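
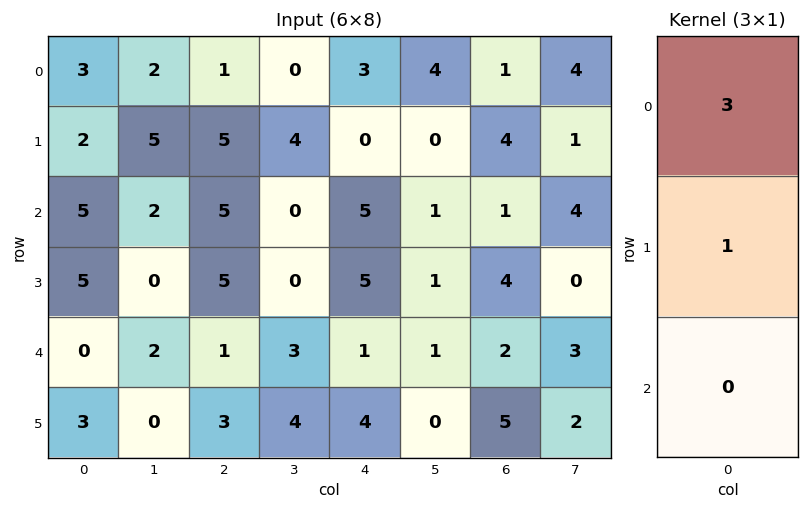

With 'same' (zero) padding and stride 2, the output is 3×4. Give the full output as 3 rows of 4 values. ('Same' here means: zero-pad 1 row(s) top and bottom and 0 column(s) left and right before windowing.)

Output[0,0]: The receptive field on the zero-padded input at this output position is [0 / 3 / 2]. Elementwise product with the kernel and sum: 0·3 + 3·1.

3 1 3 1
11 20 5 13
15 16 16 14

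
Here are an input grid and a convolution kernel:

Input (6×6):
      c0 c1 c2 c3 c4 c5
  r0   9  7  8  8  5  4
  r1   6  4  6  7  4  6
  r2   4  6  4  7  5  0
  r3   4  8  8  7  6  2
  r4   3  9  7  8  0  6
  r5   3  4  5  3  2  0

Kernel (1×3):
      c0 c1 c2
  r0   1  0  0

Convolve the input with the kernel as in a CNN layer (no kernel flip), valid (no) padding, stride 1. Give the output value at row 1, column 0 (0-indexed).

6

The receptive field on the input at this output position is [6 4 6]. Elementwise product with the kernel and sum: 6·1.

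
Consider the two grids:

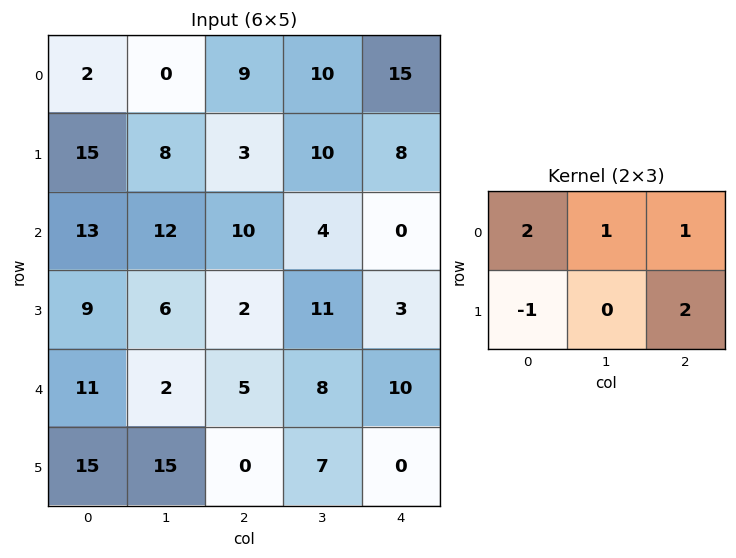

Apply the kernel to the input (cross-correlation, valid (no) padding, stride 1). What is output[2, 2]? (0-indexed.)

The receptive field on the input at this output position is [10 4 0 / 2 11 3]. Elementwise product with the kernel and sum: 10·2 + 4·1 + 0·1 + 2·-1 + 3·2.

28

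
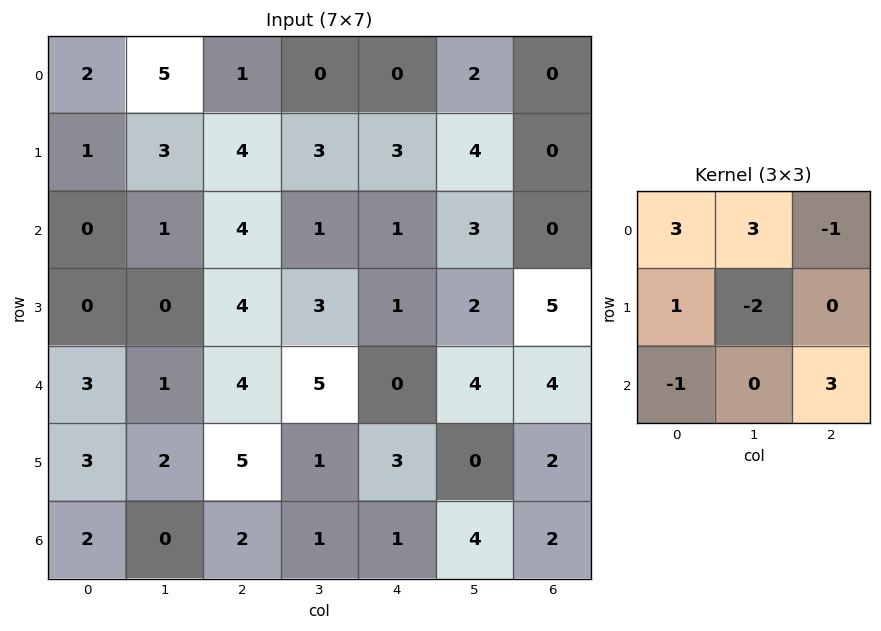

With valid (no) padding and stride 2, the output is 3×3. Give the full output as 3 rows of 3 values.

27 0 0
8 8 21
11 31 16

Output[0,0]: The receptive field on the input at this output position is [2 5 1 / 1 3 4 / 0 1 4]. Elementwise product with the kernel and sum: 2·3 + 5·3 + 1·-1 + 1·1 + 3·-2 + 0·-1 + 4·3.
Output[0,1]: The receptive field on the input at this output position is [1 0 0 / 4 3 3 / 4 1 1]. Elementwise product with the kernel and sum: 1·3 + 0·3 + 0·-1 + 4·1 + 3·-2 + 4·-1 + 1·3.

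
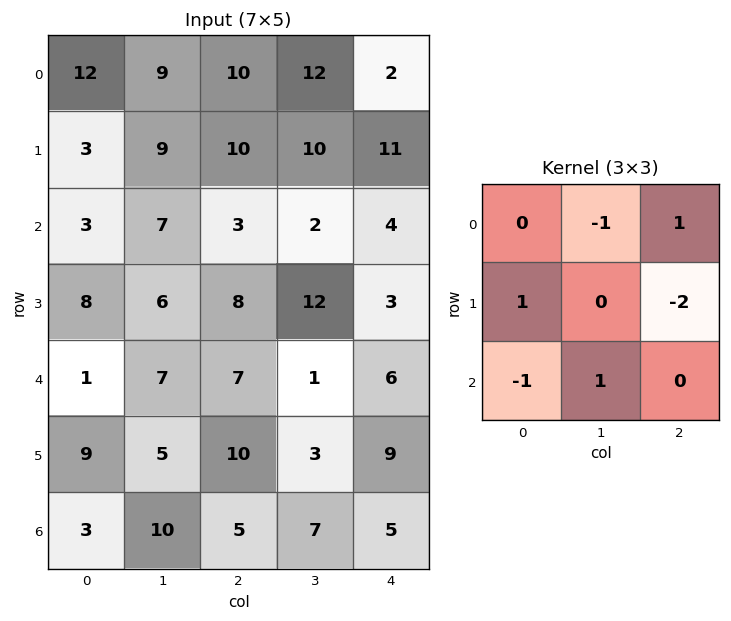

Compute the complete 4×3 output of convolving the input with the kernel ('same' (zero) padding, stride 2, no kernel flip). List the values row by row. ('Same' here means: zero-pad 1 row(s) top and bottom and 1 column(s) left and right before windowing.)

-15 -14 13
0 5 -18
-7 14 4
-24 -11 -2

Output[0,0]: The receptive field on the zero-padded input at this output position is [0 0 0 / 0 12 9 / 0 3 9]. Elementwise product with the kernel and sum: 0·-1 + 0·1 + 0·1 + 9·-2 + 0·-1 + 3·1.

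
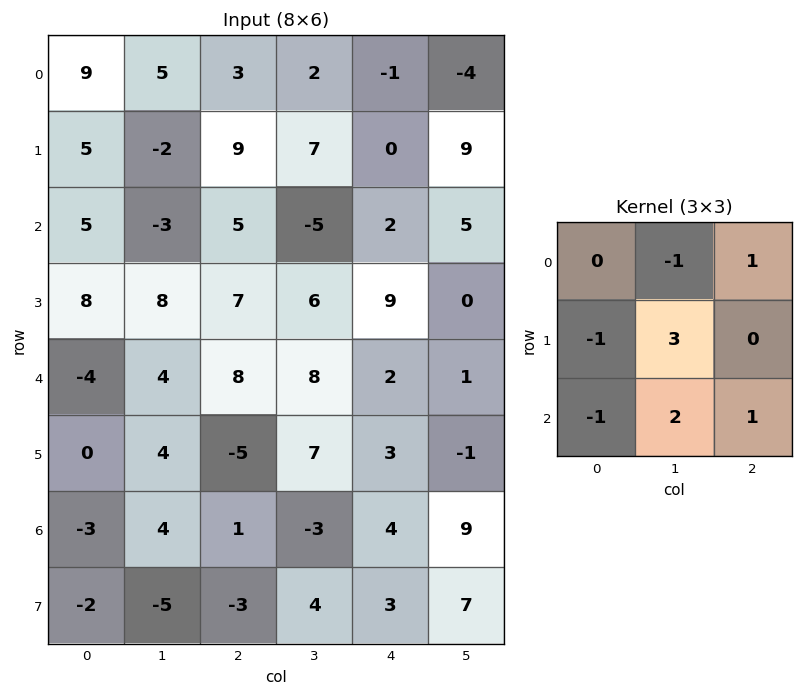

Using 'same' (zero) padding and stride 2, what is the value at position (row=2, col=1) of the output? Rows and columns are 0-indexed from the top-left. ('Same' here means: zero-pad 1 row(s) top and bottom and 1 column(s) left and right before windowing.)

The receptive field on the zero-padded input at this output position is [8 7 6 / 4 8 8 / 4 -5 7]. Elementwise product with the kernel and sum: 7·-1 + 6·1 + 4·-1 + 8·3 + 4·-1 + -5·2 + 7·1.

12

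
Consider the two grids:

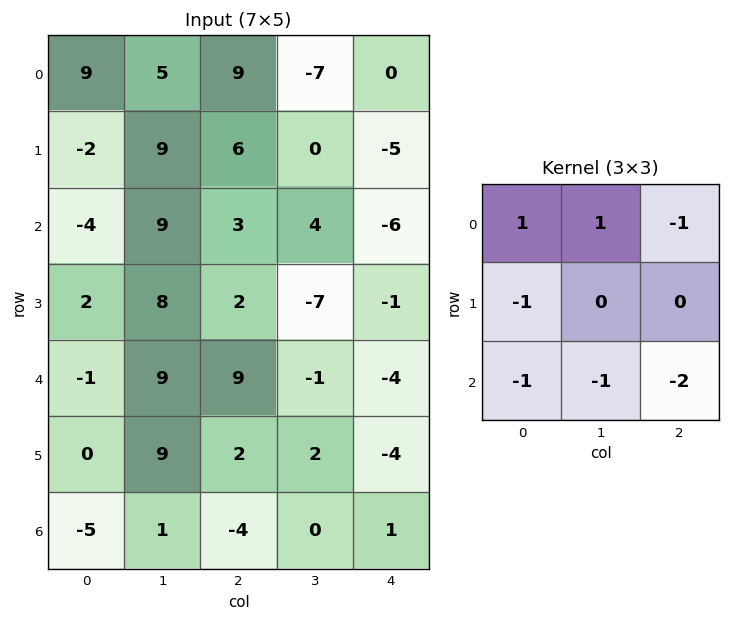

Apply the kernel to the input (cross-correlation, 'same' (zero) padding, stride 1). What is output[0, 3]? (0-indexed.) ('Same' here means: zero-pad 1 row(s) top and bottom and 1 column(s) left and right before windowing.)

-5

The receptive field on the zero-padded input at this output position is [0 0 0 / 9 -7 0 / 6 0 -5]. Elementwise product with the kernel and sum: 0·1 + 0·1 + 0·-1 + 9·-1 + 6·-1 + 0·-1 + -5·-2.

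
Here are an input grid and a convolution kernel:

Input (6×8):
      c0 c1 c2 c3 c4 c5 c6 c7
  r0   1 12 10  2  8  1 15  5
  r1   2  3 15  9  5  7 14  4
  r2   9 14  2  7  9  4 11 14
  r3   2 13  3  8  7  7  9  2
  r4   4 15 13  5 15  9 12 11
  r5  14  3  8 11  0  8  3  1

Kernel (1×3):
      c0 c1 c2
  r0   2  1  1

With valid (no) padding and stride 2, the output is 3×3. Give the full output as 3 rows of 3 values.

Output[0,0]: The receptive field on the input at this output position is [1 12 10]. Elementwise product with the kernel and sum: 1·2 + 12·1 + 10·1.
Output[0,1]: The receptive field on the input at this output position is [10 2 8]. Elementwise product with the kernel and sum: 10·2 + 2·1 + 8·1.

24 30 32
34 20 33
36 46 51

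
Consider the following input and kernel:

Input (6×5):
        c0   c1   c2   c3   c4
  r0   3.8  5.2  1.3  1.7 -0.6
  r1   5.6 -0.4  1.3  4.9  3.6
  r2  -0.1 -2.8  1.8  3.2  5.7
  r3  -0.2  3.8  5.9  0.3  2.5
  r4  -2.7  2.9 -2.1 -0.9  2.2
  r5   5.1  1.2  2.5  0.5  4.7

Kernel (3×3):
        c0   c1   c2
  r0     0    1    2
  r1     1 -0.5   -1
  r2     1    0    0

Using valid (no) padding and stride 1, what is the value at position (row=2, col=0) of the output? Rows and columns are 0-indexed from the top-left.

-9.9

The receptive field on the input at this output position is [-0.1 -2.8 1.8 / -0.2 3.8 5.9 / -2.7 2.9 -2.1]. Elementwise product with the kernel and sum: -2.8·1 + 1.8·2 + -0.2·1 + 3.8·-0.5 + 5.9·-1 + -2.7·1.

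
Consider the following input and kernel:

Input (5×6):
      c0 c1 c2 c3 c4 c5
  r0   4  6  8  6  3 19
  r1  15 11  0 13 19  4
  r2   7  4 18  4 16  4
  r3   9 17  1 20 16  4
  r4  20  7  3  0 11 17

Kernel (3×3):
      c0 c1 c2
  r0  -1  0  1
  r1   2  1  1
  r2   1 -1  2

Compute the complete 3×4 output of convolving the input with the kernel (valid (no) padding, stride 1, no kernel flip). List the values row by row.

Output[0,0]: The receptive field on the input at this output position is [4 6 8 / 15 11 0 / 7 4 18]. Elementwise product with the kernel and sum: 4·-1 + 8·1 + 15·2 + 11·1 + 0·1 + 7·1 + 4·-1 + 18·2.

84 29 73 58
15 88 88 31
66 59 61 83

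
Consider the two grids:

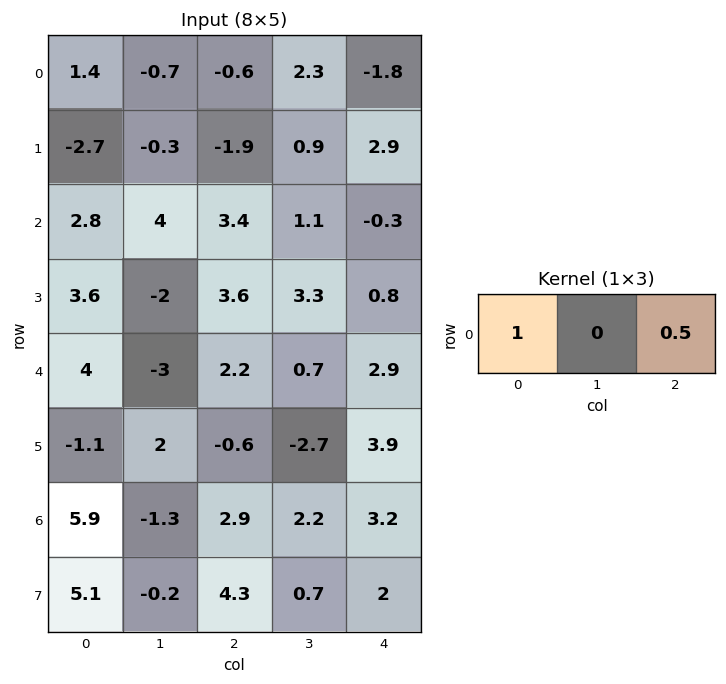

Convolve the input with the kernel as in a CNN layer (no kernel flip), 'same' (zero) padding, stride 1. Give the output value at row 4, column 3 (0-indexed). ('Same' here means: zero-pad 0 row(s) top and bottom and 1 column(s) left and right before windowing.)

The receptive field on the zero-padded input at this output position is [2.2 0.7 2.9]. Elementwise product with the kernel and sum: 2.2·1 + 2.9·0.5.

3.65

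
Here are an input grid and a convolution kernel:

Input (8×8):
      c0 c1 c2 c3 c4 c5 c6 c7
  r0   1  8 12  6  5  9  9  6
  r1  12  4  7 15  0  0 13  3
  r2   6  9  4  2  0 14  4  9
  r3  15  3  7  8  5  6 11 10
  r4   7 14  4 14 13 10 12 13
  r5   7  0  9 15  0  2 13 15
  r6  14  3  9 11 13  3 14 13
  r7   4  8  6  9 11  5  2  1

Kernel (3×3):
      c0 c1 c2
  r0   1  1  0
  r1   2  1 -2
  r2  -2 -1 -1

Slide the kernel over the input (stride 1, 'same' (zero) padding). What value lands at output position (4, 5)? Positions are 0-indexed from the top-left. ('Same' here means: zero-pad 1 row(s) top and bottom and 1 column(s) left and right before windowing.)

8

The receptive field on the zero-padded input at this output position is [5 6 11 / 13 10 12 / 0 2 13]. Elementwise product with the kernel and sum: 5·1 + 6·1 + 13·2 + 10·1 + 12·-2 + 0·-2 + 2·-1 + 13·-1.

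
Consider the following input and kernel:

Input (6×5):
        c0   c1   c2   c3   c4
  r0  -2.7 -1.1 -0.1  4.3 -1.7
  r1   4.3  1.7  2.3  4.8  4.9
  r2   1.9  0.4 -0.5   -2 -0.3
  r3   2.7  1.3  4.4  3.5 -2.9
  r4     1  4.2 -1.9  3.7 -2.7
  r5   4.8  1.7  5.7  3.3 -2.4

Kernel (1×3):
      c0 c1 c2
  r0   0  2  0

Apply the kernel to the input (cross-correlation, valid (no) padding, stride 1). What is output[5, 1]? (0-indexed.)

The receptive field on the input at this output position is [1.7 5.7 3.3]. Elementwise product with the kernel and sum: 5.7·2.

11.4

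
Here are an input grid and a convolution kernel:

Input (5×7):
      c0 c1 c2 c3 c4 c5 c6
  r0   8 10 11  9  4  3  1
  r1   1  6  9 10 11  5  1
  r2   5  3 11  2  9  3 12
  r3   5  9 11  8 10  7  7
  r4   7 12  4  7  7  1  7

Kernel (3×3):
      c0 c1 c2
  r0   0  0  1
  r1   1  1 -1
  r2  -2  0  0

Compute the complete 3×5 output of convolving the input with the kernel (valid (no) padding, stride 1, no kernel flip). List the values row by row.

Output[0,0]: The receptive field on the input at this output position is [8 10 11 / 1 6 9 / 5 3 11]. Elementwise product with the kernel and sum: 11·1 + 1·1 + 6·1 + 9·-1 + 5·-2.
Output[0,1]: The receptive field on the input at this output position is [10 11 9 / 6 9 10 / 3 11 2]. Elementwise product with the kernel and sum: 9·1 + 6·1 + 9·1 + 10·-1 + 3·-2.

-1 8 -10 15 -2
-4 4 -7 -3 -19
0 -10 10 0 8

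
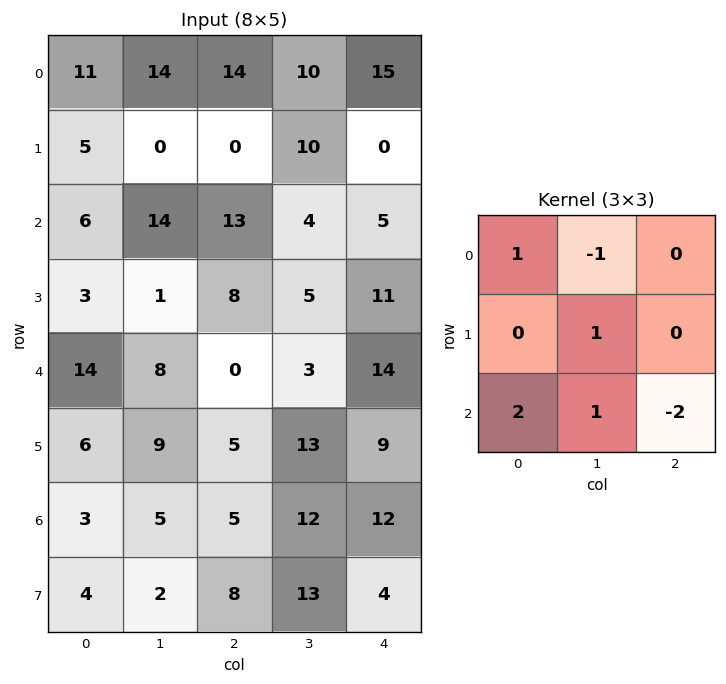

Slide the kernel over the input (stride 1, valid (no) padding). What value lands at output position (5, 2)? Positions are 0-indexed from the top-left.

25

The receptive field on the input at this output position is [5 13 9 / 5 12 12 / 8 13 4]. Elementwise product with the kernel and sum: 5·1 + 13·-1 + 12·1 + 8·2 + 13·1 + 4·-2.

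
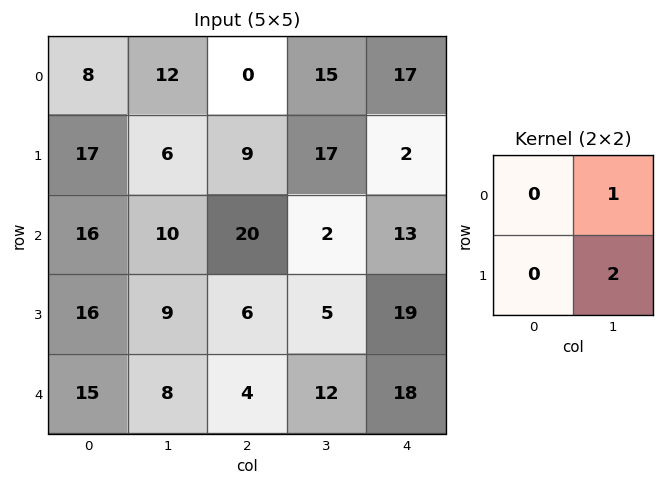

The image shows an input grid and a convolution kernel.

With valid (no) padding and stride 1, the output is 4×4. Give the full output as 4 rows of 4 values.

24 18 49 21
26 49 21 28
28 32 12 51
25 14 29 55

Output[0,0]: The receptive field on the input at this output position is [8 12 / 17 6]. Elementwise product with the kernel and sum: 12·1 + 6·2.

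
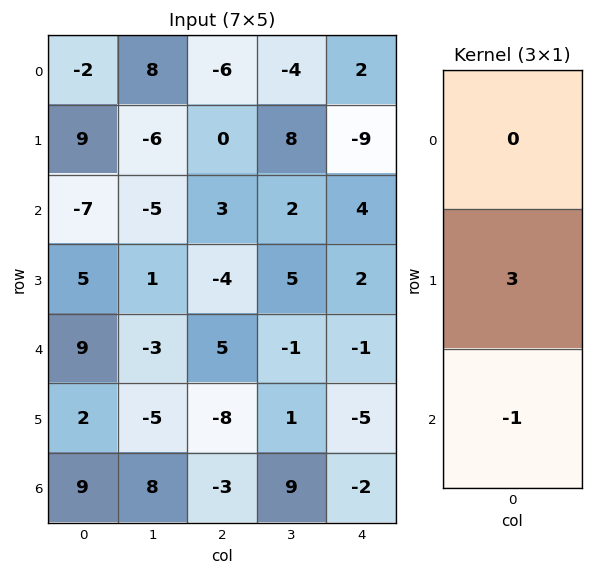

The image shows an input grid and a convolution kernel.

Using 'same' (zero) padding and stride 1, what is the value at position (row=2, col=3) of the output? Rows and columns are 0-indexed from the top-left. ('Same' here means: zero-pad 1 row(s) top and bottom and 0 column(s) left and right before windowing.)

1

The receptive field on the zero-padded input at this output position is [8 / 2 / 5]. Elementwise product with the kernel and sum: 2·3 + 5·-1.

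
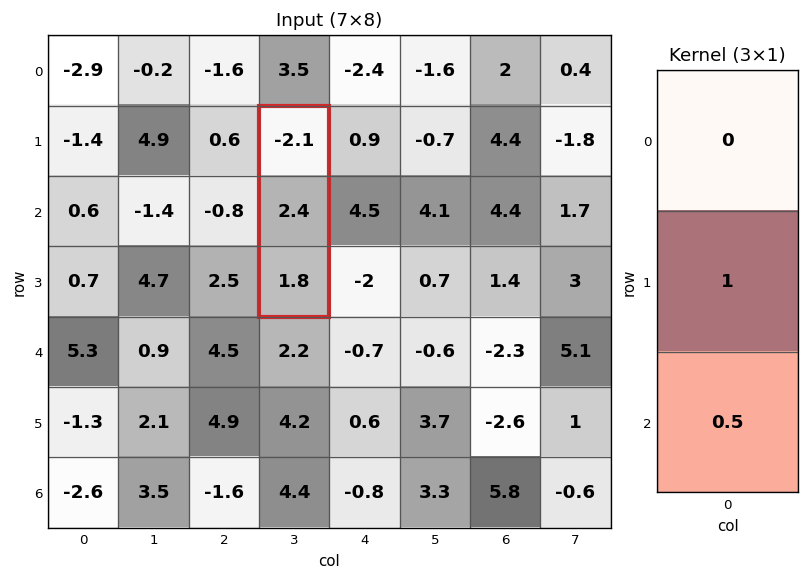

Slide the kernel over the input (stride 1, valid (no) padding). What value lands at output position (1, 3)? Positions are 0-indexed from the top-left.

The receptive field on the input at this output position is [-2.1 / 2.4 / 1.8]. Elementwise product with the kernel and sum: 2.4·1 + 1.8·0.5.

3.3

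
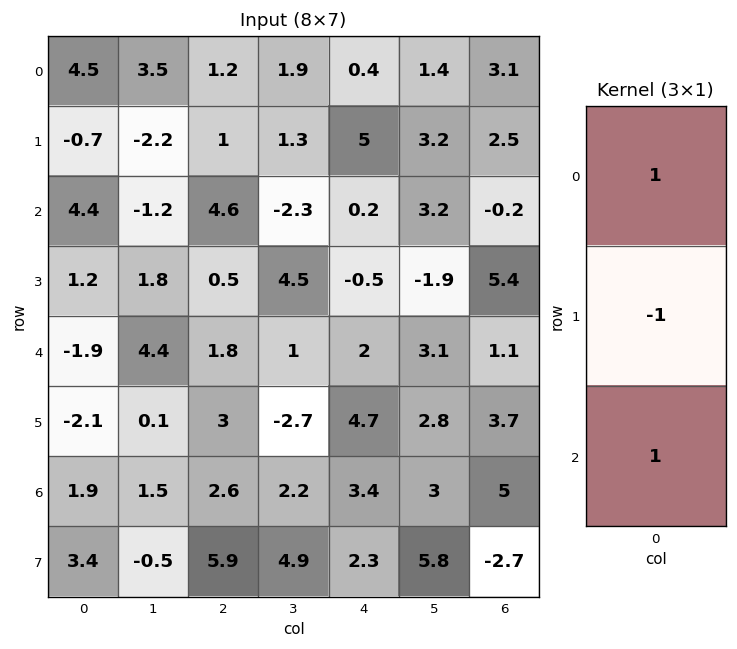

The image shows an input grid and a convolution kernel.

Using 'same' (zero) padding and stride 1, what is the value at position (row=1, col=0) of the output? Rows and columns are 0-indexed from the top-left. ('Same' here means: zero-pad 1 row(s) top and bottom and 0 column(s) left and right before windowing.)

9.6

The receptive field on the zero-padded input at this output position is [4.5 / -0.7 / 4.4]. Elementwise product with the kernel and sum: 4.5·1 + -0.7·-1 + 4.4·1.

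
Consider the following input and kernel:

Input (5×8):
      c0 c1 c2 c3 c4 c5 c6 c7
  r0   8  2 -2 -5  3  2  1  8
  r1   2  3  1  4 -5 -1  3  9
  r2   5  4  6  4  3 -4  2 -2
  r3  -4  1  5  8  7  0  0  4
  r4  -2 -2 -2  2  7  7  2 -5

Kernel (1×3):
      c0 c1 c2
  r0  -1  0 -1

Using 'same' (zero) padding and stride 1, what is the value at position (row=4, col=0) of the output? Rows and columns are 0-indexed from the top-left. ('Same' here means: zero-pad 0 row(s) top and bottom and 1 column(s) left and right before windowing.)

2

The receptive field on the zero-padded input at this output position is [0 -2 -2]. Elementwise product with the kernel and sum: 0·-1 + -2·-1.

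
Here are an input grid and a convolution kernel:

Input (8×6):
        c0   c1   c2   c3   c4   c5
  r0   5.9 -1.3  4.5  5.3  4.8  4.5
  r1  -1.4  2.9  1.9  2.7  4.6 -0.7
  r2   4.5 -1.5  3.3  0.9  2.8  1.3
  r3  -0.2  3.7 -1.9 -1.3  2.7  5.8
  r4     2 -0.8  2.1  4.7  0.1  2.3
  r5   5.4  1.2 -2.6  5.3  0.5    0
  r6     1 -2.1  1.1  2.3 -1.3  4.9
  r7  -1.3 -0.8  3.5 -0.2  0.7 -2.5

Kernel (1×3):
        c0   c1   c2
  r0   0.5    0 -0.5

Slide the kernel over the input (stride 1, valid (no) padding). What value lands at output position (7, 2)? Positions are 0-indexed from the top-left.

1.4

The receptive field on the input at this output position is [3.5 -0.2 0.7]. Elementwise product with the kernel and sum: 3.5·0.5 + 0.7·-0.5.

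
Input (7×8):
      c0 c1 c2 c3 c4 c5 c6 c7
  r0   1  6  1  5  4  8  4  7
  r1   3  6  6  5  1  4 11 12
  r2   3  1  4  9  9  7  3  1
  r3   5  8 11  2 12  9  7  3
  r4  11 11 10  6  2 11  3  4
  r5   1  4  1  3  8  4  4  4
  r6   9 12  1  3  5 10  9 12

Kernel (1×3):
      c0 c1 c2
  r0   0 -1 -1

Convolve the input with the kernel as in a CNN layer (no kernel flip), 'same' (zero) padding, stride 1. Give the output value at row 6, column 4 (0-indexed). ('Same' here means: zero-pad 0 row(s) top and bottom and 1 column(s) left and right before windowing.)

-15

The receptive field on the zero-padded input at this output position is [3 5 10]. Elementwise product with the kernel and sum: 5·-1 + 10·-1.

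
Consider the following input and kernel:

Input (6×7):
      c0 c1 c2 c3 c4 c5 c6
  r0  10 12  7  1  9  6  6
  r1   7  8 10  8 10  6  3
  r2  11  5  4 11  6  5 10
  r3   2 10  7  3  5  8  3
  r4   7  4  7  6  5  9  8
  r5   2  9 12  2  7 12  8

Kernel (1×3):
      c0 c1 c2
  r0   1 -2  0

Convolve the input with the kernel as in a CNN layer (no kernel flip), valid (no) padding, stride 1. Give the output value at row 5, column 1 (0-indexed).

The receptive field on the input at this output position is [9 12 2]. Elementwise product with the kernel and sum: 9·1 + 12·-2.

-15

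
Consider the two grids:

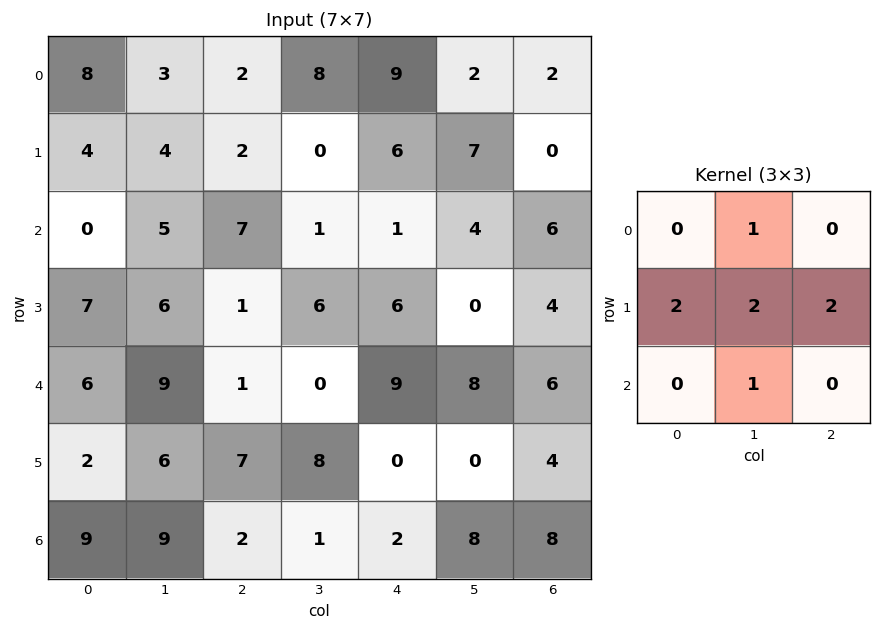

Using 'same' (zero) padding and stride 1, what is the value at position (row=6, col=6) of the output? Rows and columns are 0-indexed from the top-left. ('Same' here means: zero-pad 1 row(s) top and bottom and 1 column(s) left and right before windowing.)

The receptive field on the zero-padded input at this output position is [0 4 0 / 8 8 0 / 0 0 0]. Elementwise product with the kernel and sum: 4·1 + 8·2 + 8·2 + 0·2 + 0·1.

36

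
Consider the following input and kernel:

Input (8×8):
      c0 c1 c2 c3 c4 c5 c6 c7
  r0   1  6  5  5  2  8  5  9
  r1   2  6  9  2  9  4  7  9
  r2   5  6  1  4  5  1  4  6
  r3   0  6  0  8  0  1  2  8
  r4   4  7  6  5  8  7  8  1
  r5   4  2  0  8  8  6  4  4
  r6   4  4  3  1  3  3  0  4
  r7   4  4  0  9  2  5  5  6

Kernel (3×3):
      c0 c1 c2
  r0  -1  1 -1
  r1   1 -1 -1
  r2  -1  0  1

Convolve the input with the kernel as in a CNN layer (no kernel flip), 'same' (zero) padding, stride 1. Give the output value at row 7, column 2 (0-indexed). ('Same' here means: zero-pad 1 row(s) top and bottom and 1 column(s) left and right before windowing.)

The receptive field on the zero-padded input at this output position is [4 3 1 / 4 0 9 / 0 0 0]. Elementwise product with the kernel and sum: 4·-1 + 3·1 + 1·-1 + 4·1 + 0·-1 + 9·-1 + 0·-1 + 0·1.

-7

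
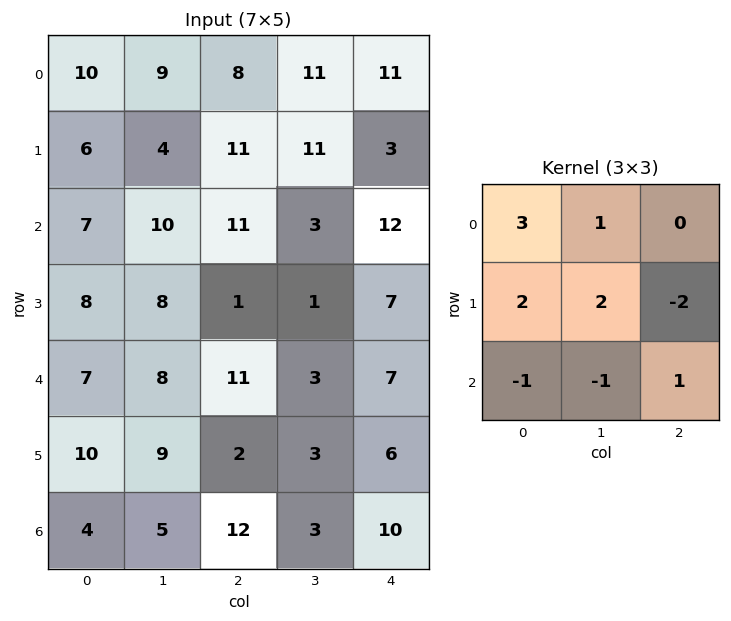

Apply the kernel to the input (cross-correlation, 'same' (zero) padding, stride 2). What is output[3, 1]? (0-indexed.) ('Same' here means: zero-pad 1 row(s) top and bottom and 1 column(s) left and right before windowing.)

The receptive field on the zero-padded input at this output position is [9 2 3 / 5 12 3 / 0 0 0]. Elementwise product with the kernel and sum: 9·3 + 2·1 + 5·2 + 12·2 + 3·-2 + 0·-1 + 0·-1 + 0·1.

57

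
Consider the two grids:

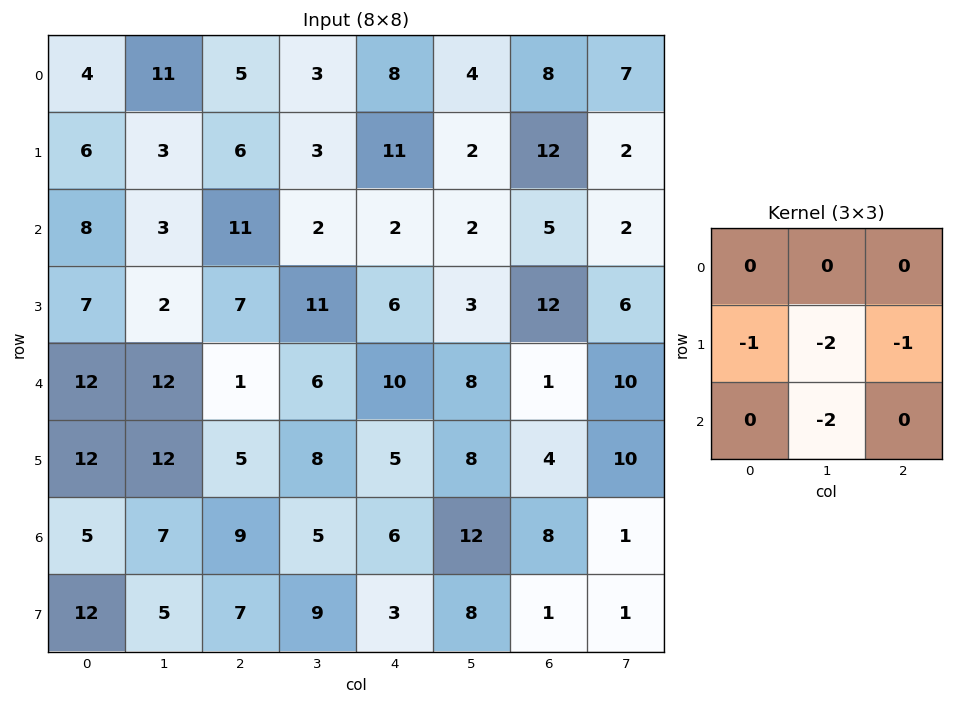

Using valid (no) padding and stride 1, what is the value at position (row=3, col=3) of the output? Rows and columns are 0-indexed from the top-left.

-44

The receptive field on the input at this output position is [11 6 3 / 6 10 8 / 8 5 8]. Elementwise product with the kernel and sum: 6·-1 + 10·-2 + 8·-1 + 5·-2.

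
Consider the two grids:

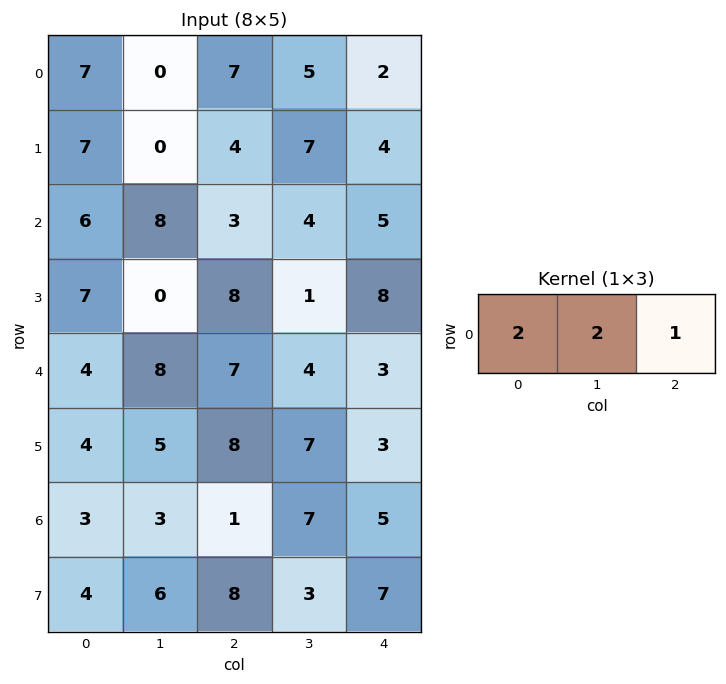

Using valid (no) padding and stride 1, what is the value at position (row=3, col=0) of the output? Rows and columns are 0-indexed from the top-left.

22

The receptive field on the input at this output position is [7 0 8]. Elementwise product with the kernel and sum: 7·2 + 0·2 + 8·1.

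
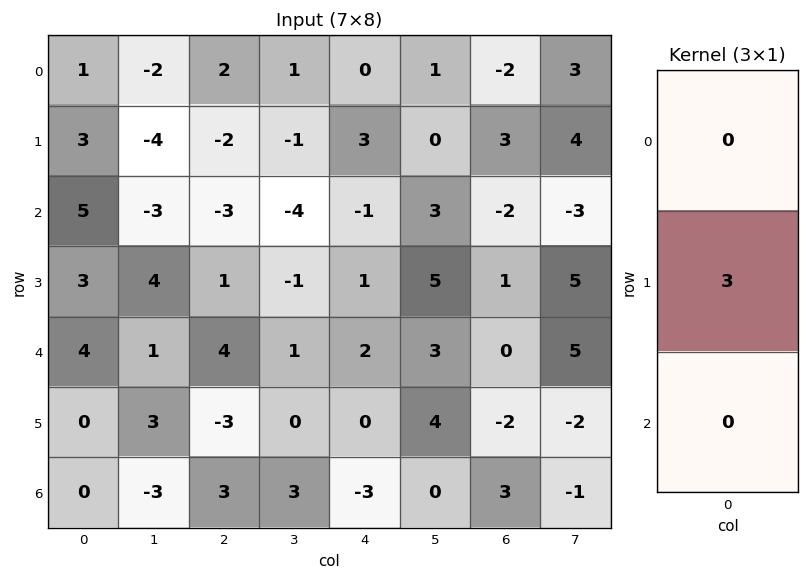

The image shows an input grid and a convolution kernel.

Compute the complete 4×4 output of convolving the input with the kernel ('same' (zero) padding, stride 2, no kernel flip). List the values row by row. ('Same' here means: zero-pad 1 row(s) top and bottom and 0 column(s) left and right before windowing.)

Output[0,0]: The receptive field on the zero-padded input at this output position is [0 / 1 / 3]. Elementwise product with the kernel and sum: 1·3.
Output[0,1]: The receptive field on the zero-padded input at this output position is [0 / 2 / -2]. Elementwise product with the kernel and sum: 2·3.

3 6 0 -6
15 -9 -3 -6
12 12 6 0
0 9 -9 9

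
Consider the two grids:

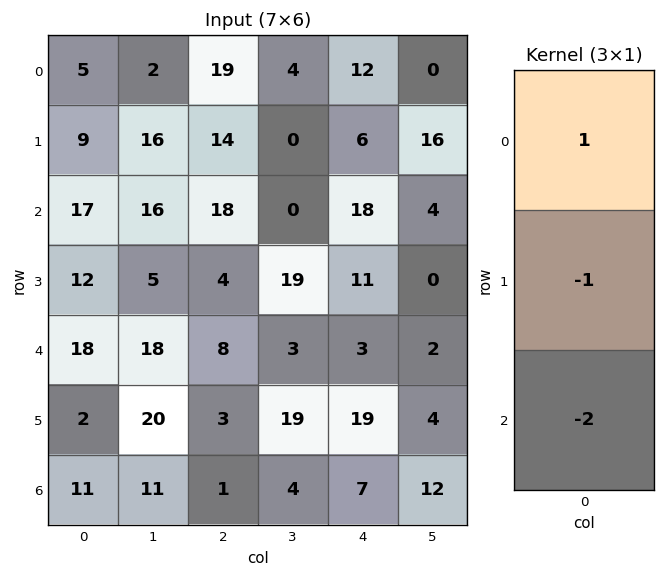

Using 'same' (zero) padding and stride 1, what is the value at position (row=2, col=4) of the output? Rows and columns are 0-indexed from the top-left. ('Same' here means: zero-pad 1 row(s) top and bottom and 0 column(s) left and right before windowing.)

-34

The receptive field on the zero-padded input at this output position is [6 / 18 / 11]. Elementwise product with the kernel and sum: 6·1 + 18·-1 + 11·-2.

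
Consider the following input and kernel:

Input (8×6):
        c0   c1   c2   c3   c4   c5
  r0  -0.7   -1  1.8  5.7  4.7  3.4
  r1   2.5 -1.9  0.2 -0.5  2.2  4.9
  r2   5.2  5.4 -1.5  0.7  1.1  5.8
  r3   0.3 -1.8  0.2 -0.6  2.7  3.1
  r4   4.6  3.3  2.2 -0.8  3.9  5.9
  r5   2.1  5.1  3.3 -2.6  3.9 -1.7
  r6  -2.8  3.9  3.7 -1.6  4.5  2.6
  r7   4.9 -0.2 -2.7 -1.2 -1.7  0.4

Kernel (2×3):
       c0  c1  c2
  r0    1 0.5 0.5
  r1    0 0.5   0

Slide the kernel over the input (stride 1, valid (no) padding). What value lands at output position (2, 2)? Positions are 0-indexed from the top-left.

-0.9

The receptive field on the input at this output position is [-1.5 0.7 1.1 / 0.2 -0.6 2.7]. Elementwise product with the kernel and sum: -1.5·1 + 0.7·0.5 + 1.1·0.5 + -0.6·0.5.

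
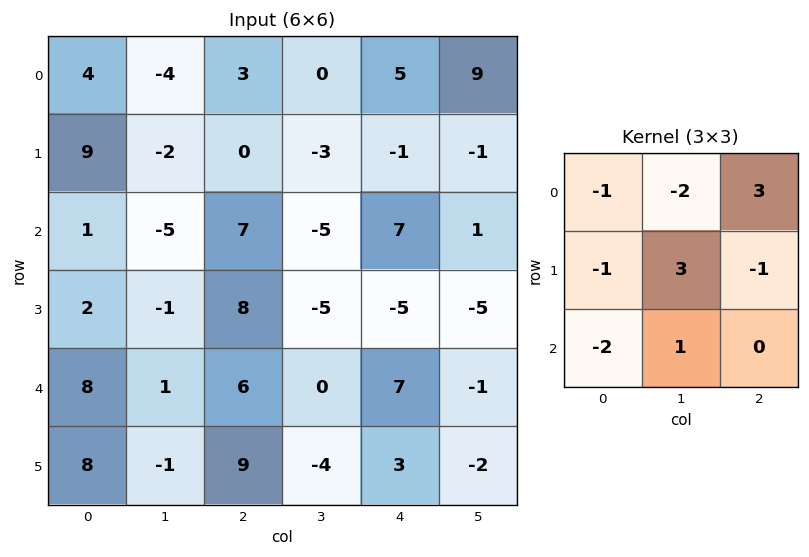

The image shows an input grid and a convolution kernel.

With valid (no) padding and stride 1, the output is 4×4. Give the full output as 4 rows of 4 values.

-9 20 -15 35
-33 34 -47 32
2 10 -6 -4
-4 -2 -48 33

Output[0,0]: The receptive field on the input at this output position is [4 -4 3 / 9 -2 0 / 1 -5 7]. Elementwise product with the kernel and sum: 4·-1 + -4·-2 + 3·3 + 9·-1 + -2·3 + 0·-1 + 1·-2 + -5·1.
Output[0,1]: The receptive field on the input at this output position is [-4 3 0 / -2 0 -3 / -5 7 -5]. Elementwise product with the kernel and sum: -4·-1 + 3·-2 + 0·3 + -2·-1 + 0·3 + -3·-1 + -5·-2 + 7·1.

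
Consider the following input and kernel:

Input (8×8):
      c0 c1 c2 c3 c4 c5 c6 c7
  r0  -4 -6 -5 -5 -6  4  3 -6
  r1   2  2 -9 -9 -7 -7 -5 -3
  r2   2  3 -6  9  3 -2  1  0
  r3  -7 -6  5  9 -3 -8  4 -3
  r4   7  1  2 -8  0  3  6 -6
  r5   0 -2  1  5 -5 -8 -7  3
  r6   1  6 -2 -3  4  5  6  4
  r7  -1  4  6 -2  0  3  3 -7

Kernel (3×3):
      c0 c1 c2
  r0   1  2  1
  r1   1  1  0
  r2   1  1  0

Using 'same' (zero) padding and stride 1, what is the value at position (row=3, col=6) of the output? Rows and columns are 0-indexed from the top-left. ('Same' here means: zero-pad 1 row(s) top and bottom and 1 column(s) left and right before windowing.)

5

The receptive field on the zero-padded input at this output position is [-2 1 0 / -8 4 -3 / 3 6 -6]. Elementwise product with the kernel and sum: -2·1 + 1·2 + 0·1 + -8·1 + 4·1 + 3·1 + 6·1.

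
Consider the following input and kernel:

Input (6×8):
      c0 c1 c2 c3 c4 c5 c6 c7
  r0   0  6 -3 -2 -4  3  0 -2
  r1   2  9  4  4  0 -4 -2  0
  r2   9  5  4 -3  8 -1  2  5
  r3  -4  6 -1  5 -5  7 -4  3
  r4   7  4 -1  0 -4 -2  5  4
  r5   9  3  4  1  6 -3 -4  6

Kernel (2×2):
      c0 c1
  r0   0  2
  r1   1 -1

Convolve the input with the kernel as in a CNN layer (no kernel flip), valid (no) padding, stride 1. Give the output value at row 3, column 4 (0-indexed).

The receptive field on the input at this output position is [-5 7 / -4 -2]. Elementwise product with the kernel and sum: 7·2 + -4·1 + -2·-1.

12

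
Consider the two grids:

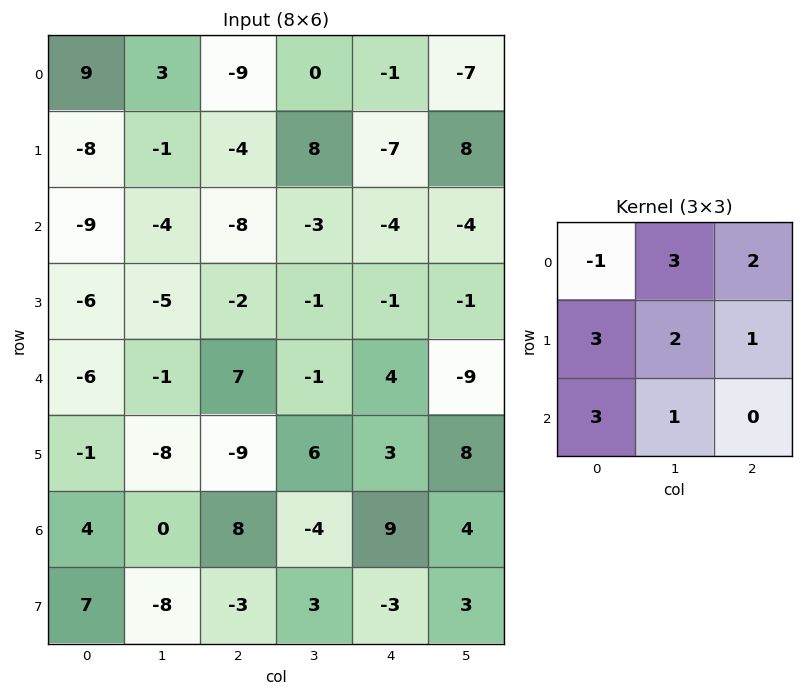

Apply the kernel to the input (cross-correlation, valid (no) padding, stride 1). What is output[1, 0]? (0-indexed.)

The receptive field on the input at this output position is [-8 -1 -4 / -9 -4 -8 / -6 -5 -2]. Elementwise product with the kernel and sum: -8·-1 + -1·3 + -4·2 + -9·3 + -4·2 + -8·1 + -6·3 + -5·1.

-69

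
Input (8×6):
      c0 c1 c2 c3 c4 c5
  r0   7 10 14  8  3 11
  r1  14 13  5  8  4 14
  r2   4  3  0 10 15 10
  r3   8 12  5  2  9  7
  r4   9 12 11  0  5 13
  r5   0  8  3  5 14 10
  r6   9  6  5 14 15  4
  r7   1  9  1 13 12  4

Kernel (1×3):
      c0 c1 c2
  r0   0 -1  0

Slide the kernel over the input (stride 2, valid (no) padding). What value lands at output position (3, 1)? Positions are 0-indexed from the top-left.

The receptive field on the input at this output position is [5 14 15]. Elementwise product with the kernel and sum: 14·-1.

-14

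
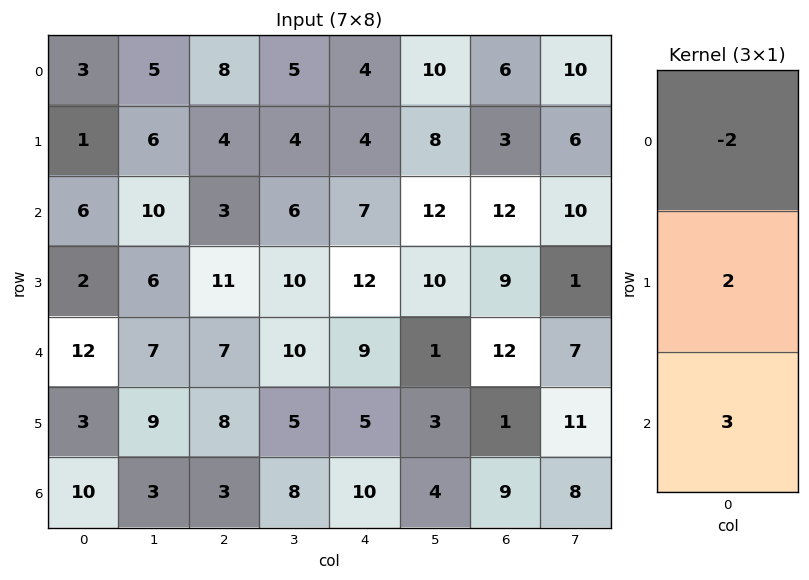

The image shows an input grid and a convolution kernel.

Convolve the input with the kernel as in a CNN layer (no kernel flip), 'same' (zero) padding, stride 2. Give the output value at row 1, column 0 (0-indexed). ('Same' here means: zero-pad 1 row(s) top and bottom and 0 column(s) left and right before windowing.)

16

The receptive field on the zero-padded input at this output position is [1 / 6 / 2]. Elementwise product with the kernel and sum: 1·-2 + 6·2 + 2·3.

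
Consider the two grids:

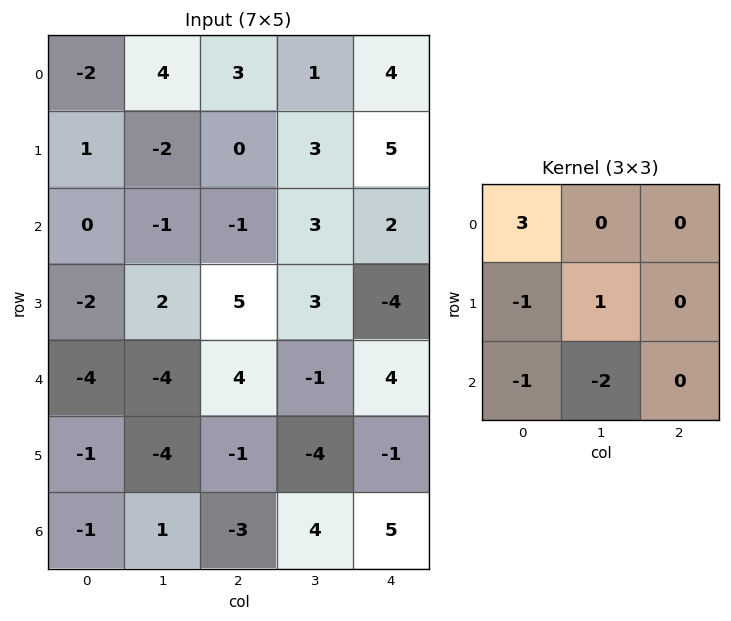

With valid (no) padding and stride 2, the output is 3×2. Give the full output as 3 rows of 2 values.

-7 7
16 -7
-16 4

Output[0,0]: The receptive field on the input at this output position is [-2 4 3 / 1 -2 0 / 0 -1 -1]. Elementwise product with the kernel and sum: -2·3 + 1·-1 + -2·1 + 0·-1 + -1·-2.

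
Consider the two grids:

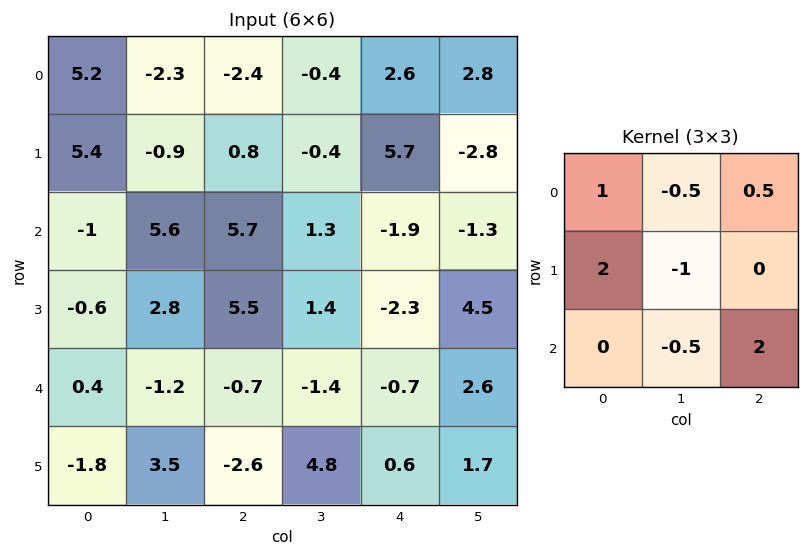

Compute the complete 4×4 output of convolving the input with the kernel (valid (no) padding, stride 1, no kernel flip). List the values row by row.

Output[0,0]: The receptive field on the input at this output position is [5.2 -2.3 -2.4 / 5.4 -0.9 0.8 / -1 5.6 5.7]. Elementwise product with the kernel and sum: 5.2·1 + -2.3·-0.5 + -2.4·0.5 + 5.4·2 + -0.9·-1 + 5.6·-0.5 + 5.7·2.

25.45 -4.15 -3.35 -8.45
8.25 4.05 8.65 10
-5.75 1.05 13 12.25
-4.2 9.95 2.45 5.8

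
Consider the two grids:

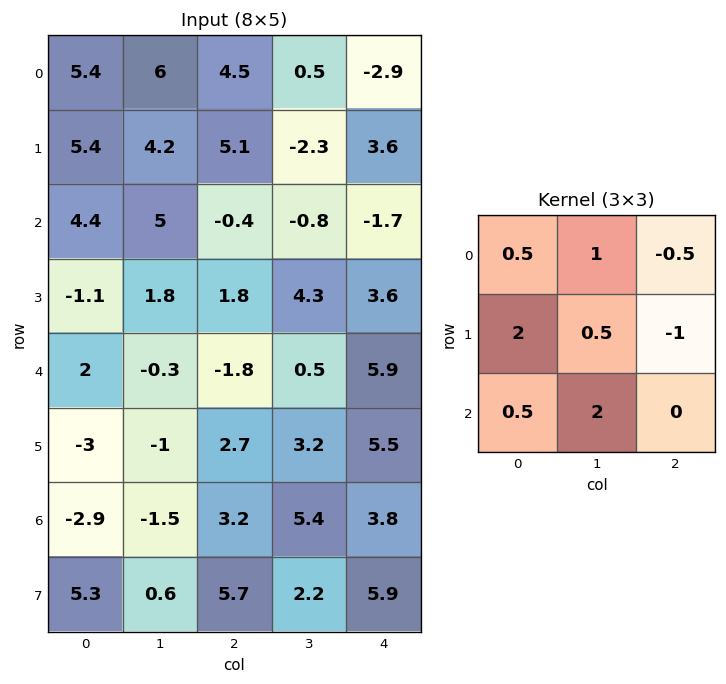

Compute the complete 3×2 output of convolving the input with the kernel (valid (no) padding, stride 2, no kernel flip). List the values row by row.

26.45 7.85
4.7 2.1
-12.05 10.55

Output[0,0]: The receptive field on the input at this output position is [5.4 6 4.5 / 5.4 4.2 5.1 / 4.4 5 -0.4]. Elementwise product with the kernel and sum: 5.4·0.5 + 6·1 + 4.5·-0.5 + 5.4·2 + 4.2·0.5 + 5.1·-1 + 4.4·0.5 + 5·2.
Output[0,1]: The receptive field on the input at this output position is [4.5 0.5 -2.9 / 5.1 -2.3 3.6 / -0.4 -0.8 -1.7]. Elementwise product with the kernel and sum: 4.5·0.5 + 0.5·1 + -2.9·-0.5 + 5.1·2 + -2.3·0.5 + 3.6·-1 + -0.4·0.5 + -0.8·2.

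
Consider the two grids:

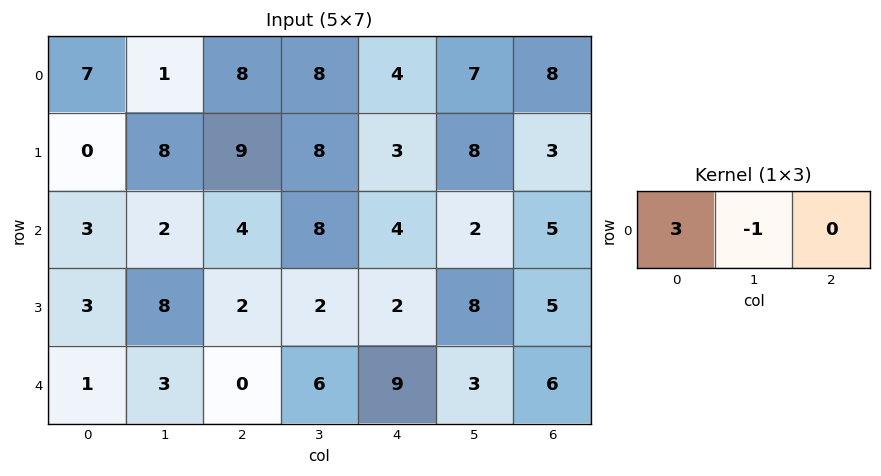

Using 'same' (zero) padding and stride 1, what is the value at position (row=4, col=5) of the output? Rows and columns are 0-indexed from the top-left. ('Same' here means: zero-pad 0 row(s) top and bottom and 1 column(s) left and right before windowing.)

24

The receptive field on the zero-padded input at this output position is [9 3 6]. Elementwise product with the kernel and sum: 9·3 + 3·-1.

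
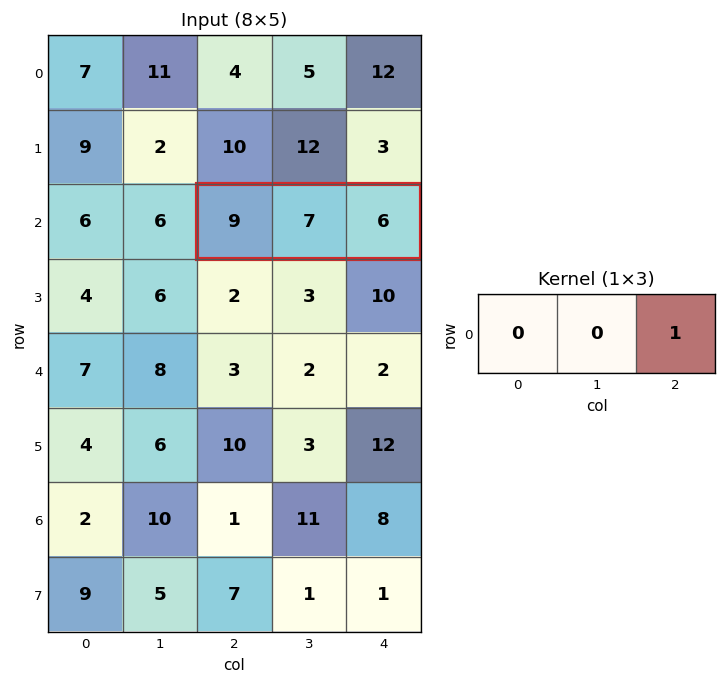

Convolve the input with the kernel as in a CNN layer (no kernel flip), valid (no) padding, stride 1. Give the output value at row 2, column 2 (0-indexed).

6

The receptive field on the input at this output position is [9 7 6]. Elementwise product with the kernel and sum: 6·1.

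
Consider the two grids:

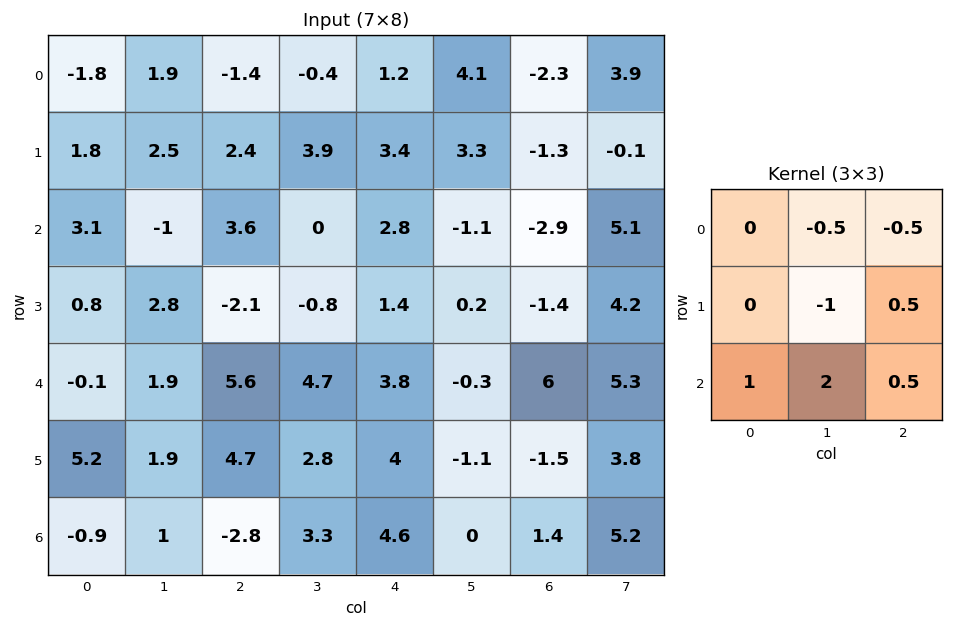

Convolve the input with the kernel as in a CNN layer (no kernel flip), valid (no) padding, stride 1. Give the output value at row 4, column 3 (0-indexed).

The receptive field on the input at this output position is [4.7 3.8 -0.3 / 2.8 4 -1.1 / 3.3 4.6 0]. Elementwise product with the kernel and sum: 3.8·-0.5 + -0.3·-0.5 + 4·-1 + -1.1·0.5 + 3.3·1 + 4.6·2 + 0·0.5.

6.2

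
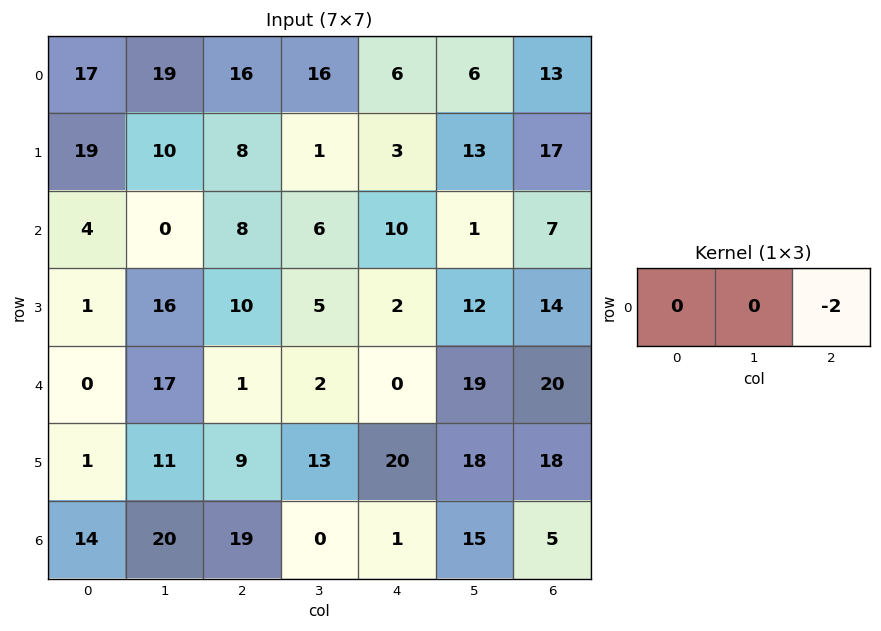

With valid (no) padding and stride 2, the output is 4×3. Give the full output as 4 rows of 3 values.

-32 -12 -26
-16 -20 -14
-2 0 -40
-38 -2 -10

Output[0,0]: The receptive field on the input at this output position is [17 19 16]. Elementwise product with the kernel and sum: 16·-2.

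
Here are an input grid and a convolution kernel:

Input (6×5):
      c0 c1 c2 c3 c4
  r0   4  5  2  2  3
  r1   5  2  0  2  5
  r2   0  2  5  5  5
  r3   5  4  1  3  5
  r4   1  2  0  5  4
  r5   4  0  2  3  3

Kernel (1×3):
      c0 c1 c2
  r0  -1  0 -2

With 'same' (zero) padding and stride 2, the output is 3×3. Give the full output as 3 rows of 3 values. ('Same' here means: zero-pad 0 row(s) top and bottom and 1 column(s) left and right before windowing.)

-10 -9 -2
-4 -12 -5
-4 -12 -5

Output[0,0]: The receptive field on the zero-padded input at this output position is [0 4 5]. Elementwise product with the kernel and sum: 0·-1 + 5·-2.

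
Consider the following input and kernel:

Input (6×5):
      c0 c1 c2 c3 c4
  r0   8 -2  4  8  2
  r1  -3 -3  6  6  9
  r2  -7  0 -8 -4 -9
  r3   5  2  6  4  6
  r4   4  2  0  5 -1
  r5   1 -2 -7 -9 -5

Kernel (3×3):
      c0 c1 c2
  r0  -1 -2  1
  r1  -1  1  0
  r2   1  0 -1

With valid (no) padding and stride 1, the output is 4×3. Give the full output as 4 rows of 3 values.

1 15 -17
21 -13 -5
0 13 6
3 -5 -5

Output[0,0]: The receptive field on the input at this output position is [8 -2 4 / -3 -3 6 / -7 0 -8]. Elementwise product with the kernel and sum: 8·-1 + -2·-2 + 4·1 + -3·-1 + -3·1 + -7·1 + -8·-1.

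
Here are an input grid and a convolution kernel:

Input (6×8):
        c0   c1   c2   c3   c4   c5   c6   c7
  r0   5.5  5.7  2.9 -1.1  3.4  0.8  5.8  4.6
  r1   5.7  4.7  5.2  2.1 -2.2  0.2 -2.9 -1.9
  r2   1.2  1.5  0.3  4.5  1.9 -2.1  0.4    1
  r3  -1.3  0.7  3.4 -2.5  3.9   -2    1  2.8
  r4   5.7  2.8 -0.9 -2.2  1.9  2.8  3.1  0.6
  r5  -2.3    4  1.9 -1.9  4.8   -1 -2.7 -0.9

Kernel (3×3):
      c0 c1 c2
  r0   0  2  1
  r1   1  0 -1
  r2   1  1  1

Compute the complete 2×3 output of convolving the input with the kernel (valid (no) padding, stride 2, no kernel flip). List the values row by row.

Output[0,0]: The receptive field on the input at this output position is [5.5 5.7 2.9 / 5.7 4.7 5.2 / 1.2 1.5 0.3]. Elementwise product with the kernel and sum: 5.7·2 + 2.9·1 + 5.7·1 + 5.2·-1 + 1.2·1 + 1.5·1 + 0.3·1.
Output[0,1]: The receptive field on the input at this output position is [2.9 -1.1 3.4 / 5.2 2.1 -2.2 / 0.3 4.5 1.9]. Elementwise product with the kernel and sum: -1.1·2 + 3.4·1 + 5.2·1 + -2.2·-1 + 0.3·1 + 4.5·1 + 1.9·1.

17.8 15.3 8.3
6.2 9.2 6.9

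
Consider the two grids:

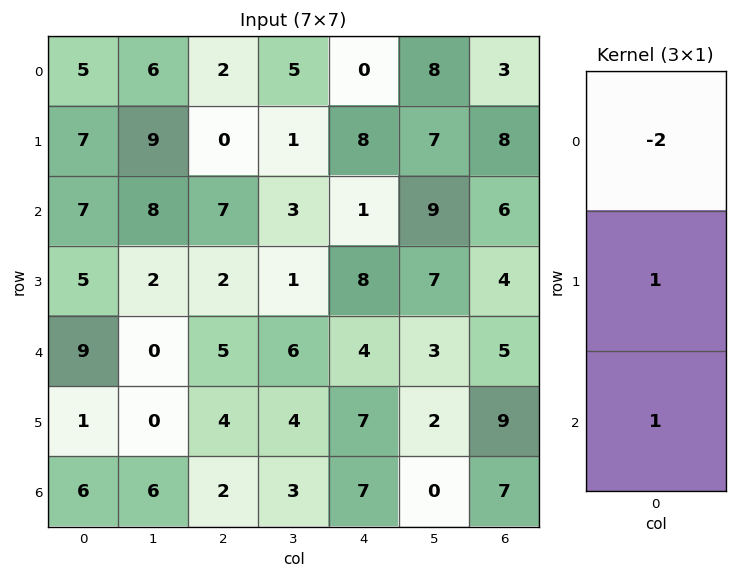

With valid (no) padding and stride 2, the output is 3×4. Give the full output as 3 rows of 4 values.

Output[0,0]: The receptive field on the input at this output position is [5 / 7 / 7]. Elementwise product with the kernel and sum: 5·-2 + 7·1 + 7·1.

4 3 9 8
0 -7 10 -3
-11 -4 6 6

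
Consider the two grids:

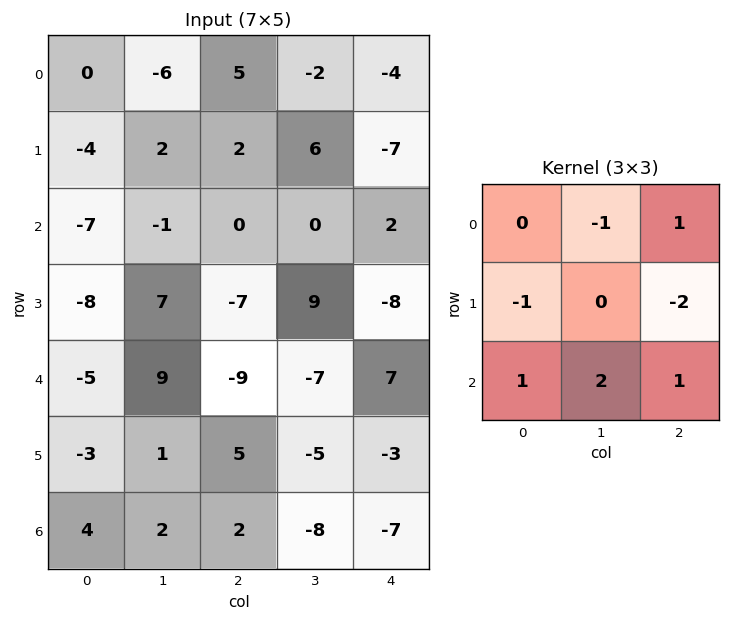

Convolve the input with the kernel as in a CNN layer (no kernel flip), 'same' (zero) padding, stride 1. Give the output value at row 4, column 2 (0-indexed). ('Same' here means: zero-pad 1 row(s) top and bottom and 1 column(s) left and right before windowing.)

27

The receptive field on the zero-padded input at this output position is [7 -7 9 / 9 -9 -7 / 1 5 -5]. Elementwise product with the kernel and sum: -7·-1 + 9·1 + 9·-1 + -7·-2 + 1·1 + 5·2 + -5·1.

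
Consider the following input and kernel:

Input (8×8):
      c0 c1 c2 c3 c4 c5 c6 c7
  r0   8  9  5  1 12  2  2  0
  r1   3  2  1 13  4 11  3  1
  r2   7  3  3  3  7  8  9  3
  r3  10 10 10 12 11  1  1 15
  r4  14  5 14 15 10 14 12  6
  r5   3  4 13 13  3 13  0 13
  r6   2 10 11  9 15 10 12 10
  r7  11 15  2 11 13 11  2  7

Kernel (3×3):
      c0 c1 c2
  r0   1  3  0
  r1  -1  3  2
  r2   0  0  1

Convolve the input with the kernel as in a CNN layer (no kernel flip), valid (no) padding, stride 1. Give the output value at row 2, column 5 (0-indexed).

73

The receptive field on the input at this output position is [8 9 3 / 1 1 15 / 14 12 6]. Elementwise product with the kernel and sum: 8·1 + 9·3 + 1·-1 + 1·3 + 15·2 + 6·1.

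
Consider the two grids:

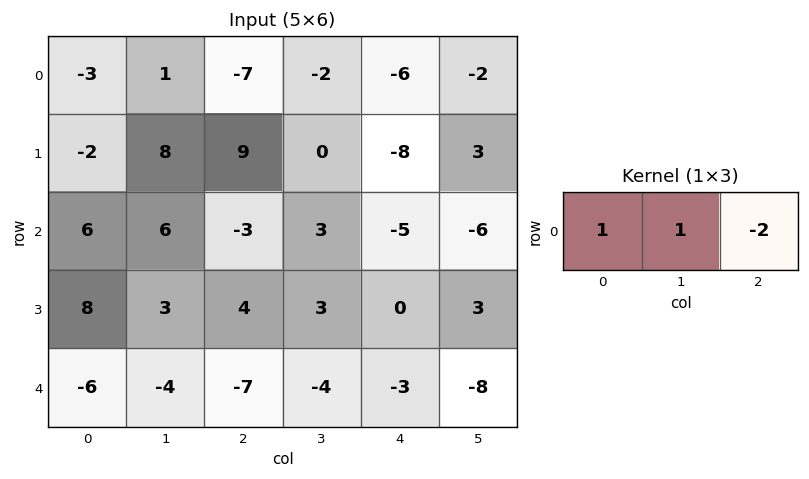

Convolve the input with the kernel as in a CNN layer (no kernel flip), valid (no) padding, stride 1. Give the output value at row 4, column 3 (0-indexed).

9

The receptive field on the input at this output position is [-4 -3 -8]. Elementwise product with the kernel and sum: -4·1 + -3·1 + -8·-2.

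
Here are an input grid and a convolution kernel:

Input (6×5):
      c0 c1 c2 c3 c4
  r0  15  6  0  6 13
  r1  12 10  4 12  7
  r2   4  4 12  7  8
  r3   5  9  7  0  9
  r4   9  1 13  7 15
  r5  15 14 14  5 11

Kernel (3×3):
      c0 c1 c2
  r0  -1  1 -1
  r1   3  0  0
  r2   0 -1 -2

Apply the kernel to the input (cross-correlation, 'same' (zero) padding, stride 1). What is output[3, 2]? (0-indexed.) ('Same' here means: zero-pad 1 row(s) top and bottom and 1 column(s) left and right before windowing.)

1

The receptive field on the zero-padded input at this output position is [4 12 7 / 9 7 0 / 1 13 7]. Elementwise product with the kernel and sum: 4·-1 + 12·1 + 7·-1 + 9·3 + 13·-1 + 7·-2.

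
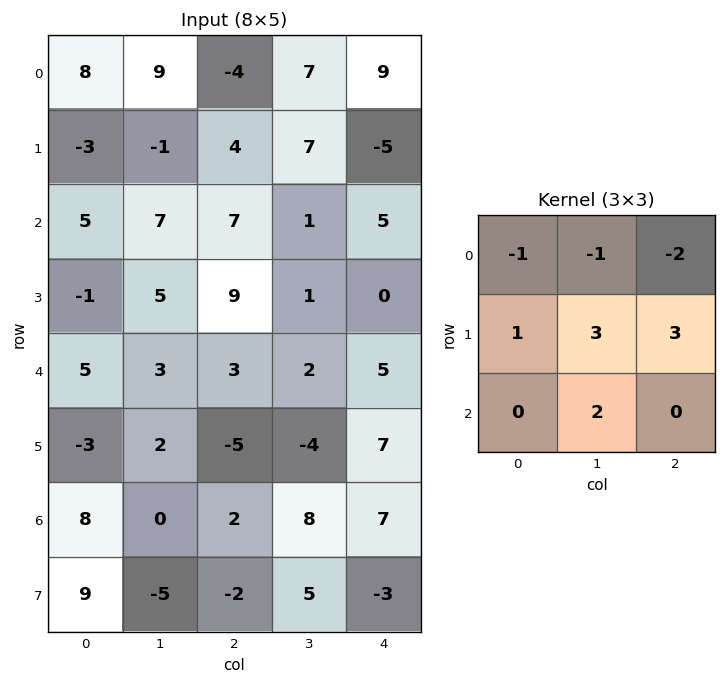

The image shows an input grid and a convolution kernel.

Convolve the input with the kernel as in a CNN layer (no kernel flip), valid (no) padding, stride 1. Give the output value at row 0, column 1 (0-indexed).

27

The receptive field on the input at this output position is [9 -4 7 / -1 4 7 / 7 7 1]. Elementwise product with the kernel and sum: 9·-1 + -4·-1 + 7·-2 + -1·1 + 4·3 + 7·3 + 7·2.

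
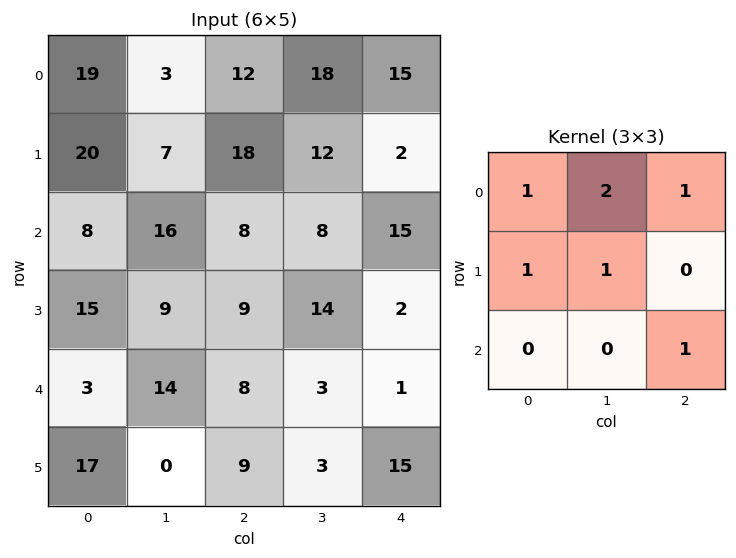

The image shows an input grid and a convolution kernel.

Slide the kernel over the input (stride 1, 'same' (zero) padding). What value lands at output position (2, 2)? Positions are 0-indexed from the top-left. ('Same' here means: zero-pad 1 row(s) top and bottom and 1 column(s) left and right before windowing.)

The receptive field on the zero-padded input at this output position is [7 18 12 / 16 8 8 / 9 9 14]. Elementwise product with the kernel and sum: 7·1 + 18·2 + 12·1 + 16·1 + 8·1 + 14·1.

93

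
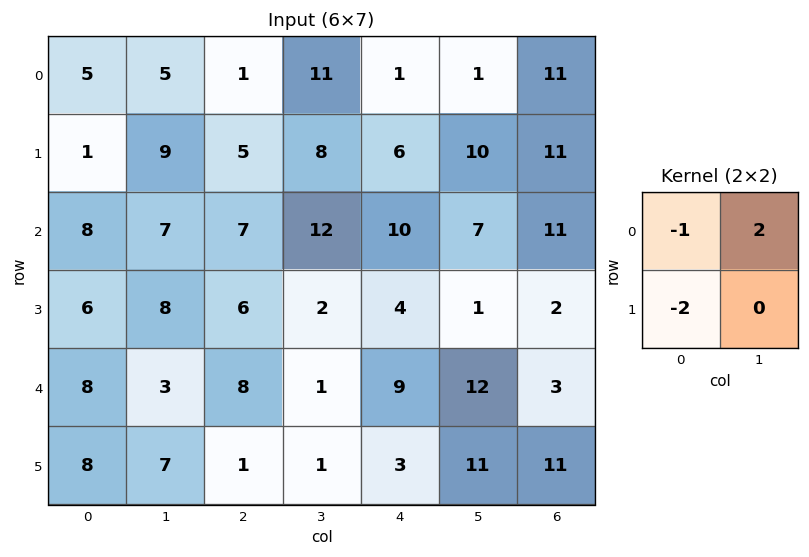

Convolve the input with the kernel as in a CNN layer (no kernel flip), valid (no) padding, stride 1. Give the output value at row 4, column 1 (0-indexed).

The receptive field on the input at this output position is [3 8 / 7 1]. Elementwise product with the kernel and sum: 3·-1 + 8·2 + 7·-2.

-1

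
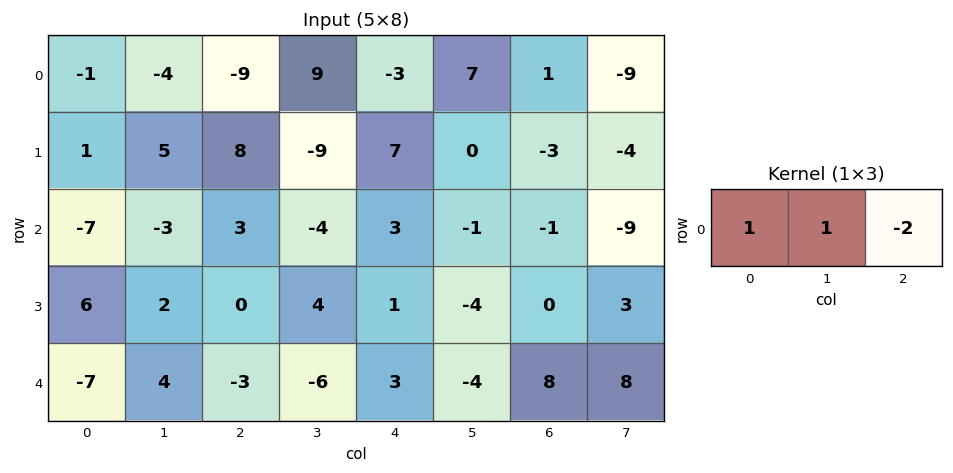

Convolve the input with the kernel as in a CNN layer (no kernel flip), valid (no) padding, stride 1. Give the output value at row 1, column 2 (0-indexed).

-15

The receptive field on the input at this output position is [8 -9 7]. Elementwise product with the kernel and sum: 8·1 + -9·1 + 7·-2.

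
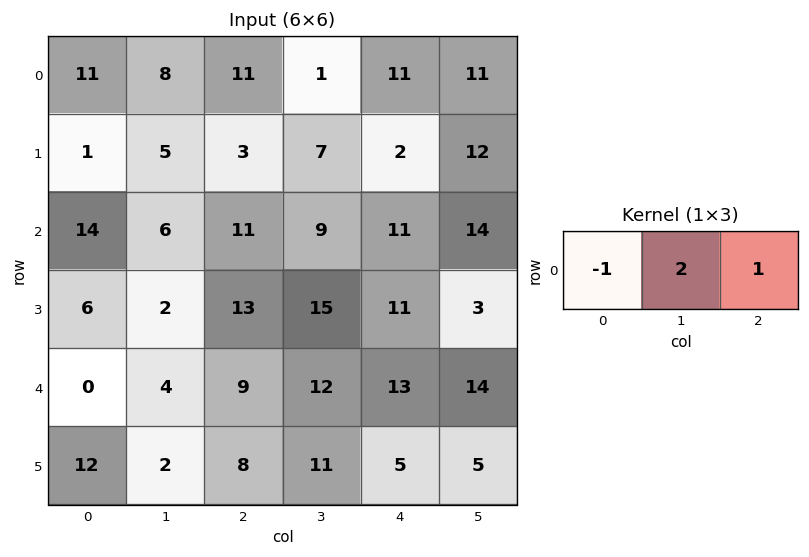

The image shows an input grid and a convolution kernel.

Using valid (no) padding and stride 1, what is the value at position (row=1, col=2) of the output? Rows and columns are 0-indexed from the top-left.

13

The receptive field on the input at this output position is [3 7 2]. Elementwise product with the kernel and sum: 3·-1 + 7·2 + 2·1.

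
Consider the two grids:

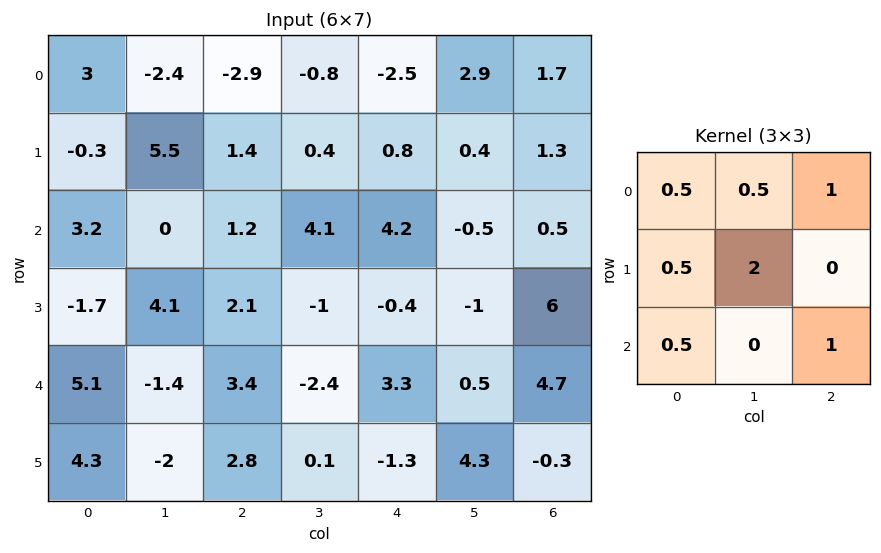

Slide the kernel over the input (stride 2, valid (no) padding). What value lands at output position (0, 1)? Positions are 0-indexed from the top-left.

1.95

The receptive field on the input at this output position is [-2.9 -0.8 -2.5 / 1.4 0.4 0.8 / 1.2 4.1 4.2]. Elementwise product with the kernel and sum: -2.9·0.5 + -0.8·0.5 + -2.5·1 + 1.4·0.5 + 0.4·2 + 1.2·0.5 + 4.2·1.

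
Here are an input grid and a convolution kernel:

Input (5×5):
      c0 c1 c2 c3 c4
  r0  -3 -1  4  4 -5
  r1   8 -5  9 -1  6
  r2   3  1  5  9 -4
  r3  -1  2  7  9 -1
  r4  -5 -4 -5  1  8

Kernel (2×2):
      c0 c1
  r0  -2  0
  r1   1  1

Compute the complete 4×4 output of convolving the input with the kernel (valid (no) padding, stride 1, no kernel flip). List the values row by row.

9 6 0 -3
-12 16 -4 7
-5 7 6 -10
-7 -13 -18 -9

Output[0,0]: The receptive field on the input at this output position is [-3 -1 / 8 -5]. Elementwise product with the kernel and sum: -3·-2 + 8·1 + -5·1.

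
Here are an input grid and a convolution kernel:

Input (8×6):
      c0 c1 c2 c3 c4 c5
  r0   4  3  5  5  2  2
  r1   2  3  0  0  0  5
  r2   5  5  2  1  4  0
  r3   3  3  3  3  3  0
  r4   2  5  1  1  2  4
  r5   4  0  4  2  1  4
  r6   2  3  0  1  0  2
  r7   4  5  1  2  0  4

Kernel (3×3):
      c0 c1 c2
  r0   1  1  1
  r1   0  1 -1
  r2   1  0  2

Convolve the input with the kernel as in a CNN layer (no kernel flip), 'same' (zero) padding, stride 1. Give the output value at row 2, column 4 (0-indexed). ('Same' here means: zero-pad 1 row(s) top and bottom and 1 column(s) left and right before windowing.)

12

The receptive field on the zero-padded input at this output position is [0 0 5 / 1 4 0 / 3 3 0]. Elementwise product with the kernel and sum: 0·1 + 0·1 + 5·1 + 4·1 + 0·-1 + 3·1 + 0·2.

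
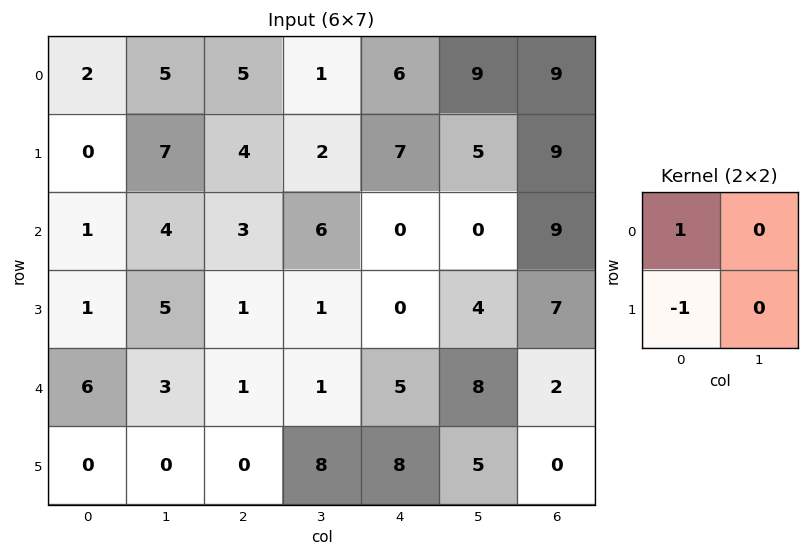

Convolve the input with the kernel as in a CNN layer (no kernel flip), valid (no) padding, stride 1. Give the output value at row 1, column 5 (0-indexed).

The receptive field on the input at this output position is [5 9 / 0 9]. Elementwise product with the kernel and sum: 5·1 + 0·-1.

5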